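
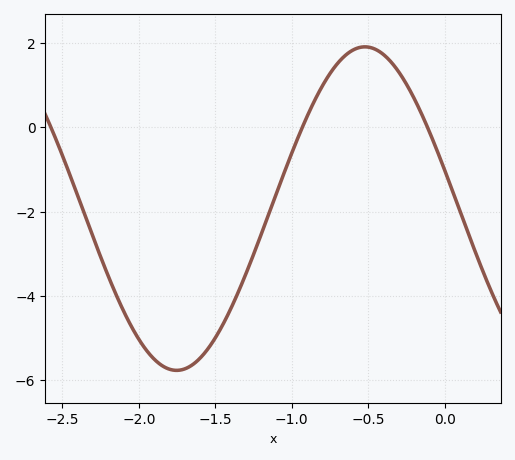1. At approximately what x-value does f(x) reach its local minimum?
-1.75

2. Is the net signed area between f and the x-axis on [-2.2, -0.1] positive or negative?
negative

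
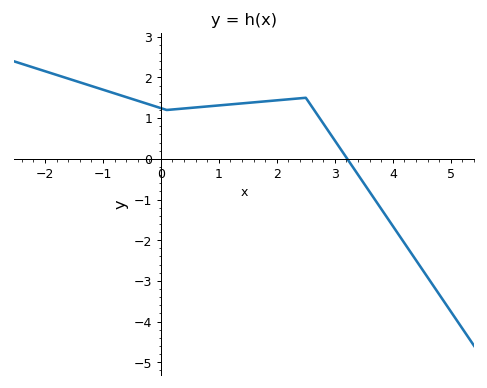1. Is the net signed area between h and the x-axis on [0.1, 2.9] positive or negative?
positive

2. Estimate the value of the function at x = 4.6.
-2.91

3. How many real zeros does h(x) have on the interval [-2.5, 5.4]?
1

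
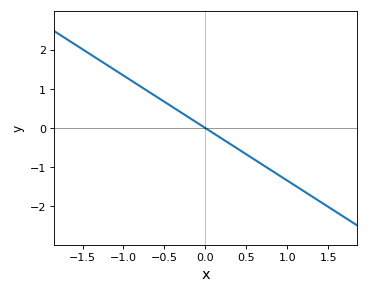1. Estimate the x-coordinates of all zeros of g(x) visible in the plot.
0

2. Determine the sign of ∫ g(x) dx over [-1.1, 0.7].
positive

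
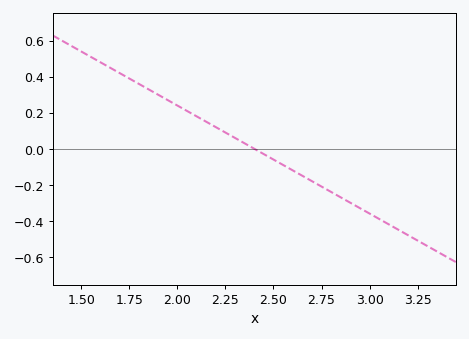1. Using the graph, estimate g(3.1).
-0.42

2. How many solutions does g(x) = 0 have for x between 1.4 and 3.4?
1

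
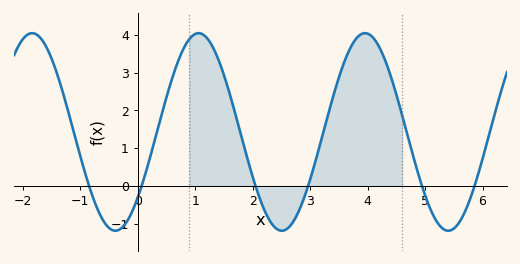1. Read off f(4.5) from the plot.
2.42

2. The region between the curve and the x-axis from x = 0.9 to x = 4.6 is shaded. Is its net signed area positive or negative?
positive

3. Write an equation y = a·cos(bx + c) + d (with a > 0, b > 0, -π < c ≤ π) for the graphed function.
y = 2.62cos(2.17x - 2.3) + 1.43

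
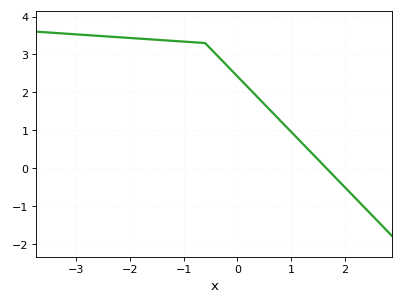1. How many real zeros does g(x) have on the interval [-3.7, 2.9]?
1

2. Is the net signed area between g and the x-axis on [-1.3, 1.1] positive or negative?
positive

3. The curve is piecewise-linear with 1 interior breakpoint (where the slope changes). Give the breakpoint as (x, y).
(-0.6, 3.3)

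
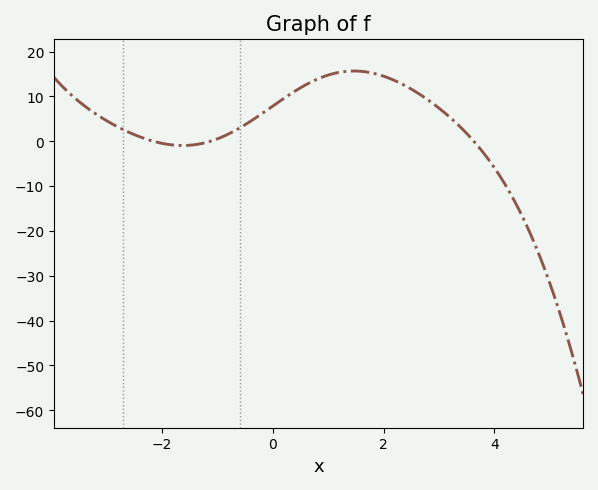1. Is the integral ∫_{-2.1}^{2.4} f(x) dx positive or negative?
positive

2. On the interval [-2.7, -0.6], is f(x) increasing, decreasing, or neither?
neither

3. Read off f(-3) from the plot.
5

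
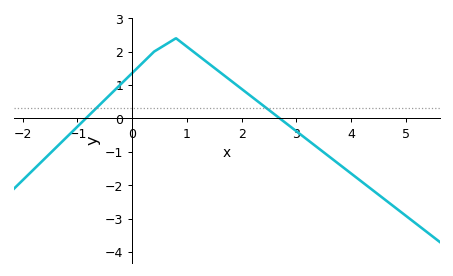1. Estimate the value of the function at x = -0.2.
1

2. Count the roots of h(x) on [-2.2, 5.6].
2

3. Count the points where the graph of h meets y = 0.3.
2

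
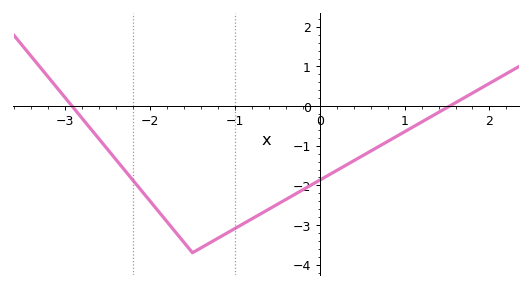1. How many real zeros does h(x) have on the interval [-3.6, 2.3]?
2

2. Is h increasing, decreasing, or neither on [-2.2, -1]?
neither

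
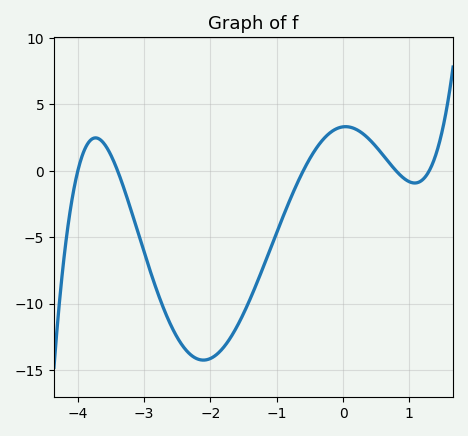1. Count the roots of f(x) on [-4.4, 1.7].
5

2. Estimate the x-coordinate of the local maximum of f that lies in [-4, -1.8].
-3.7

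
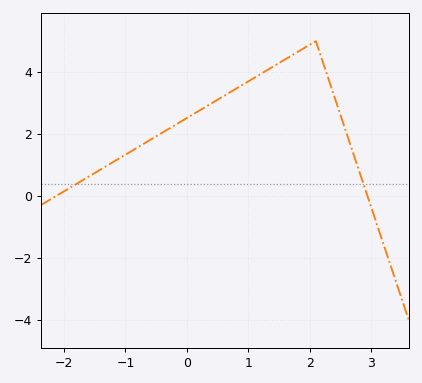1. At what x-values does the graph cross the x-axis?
-2.13, 2.94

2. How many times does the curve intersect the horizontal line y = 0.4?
2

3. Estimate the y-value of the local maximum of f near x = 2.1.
5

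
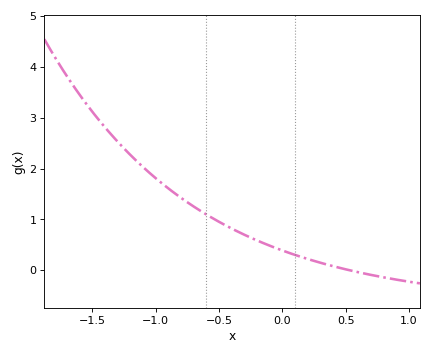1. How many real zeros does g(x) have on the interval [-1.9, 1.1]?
1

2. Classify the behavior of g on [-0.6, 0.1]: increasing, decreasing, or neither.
decreasing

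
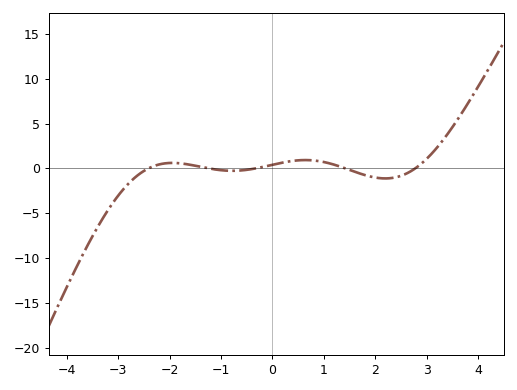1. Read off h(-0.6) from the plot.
0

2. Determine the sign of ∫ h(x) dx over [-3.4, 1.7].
negative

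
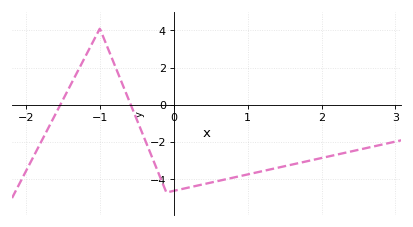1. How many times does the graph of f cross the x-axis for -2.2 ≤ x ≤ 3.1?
2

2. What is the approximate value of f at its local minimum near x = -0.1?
-4.7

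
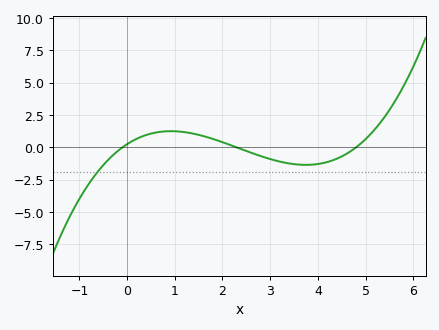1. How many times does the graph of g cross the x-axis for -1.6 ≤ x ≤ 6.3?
3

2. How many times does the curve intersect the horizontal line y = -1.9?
1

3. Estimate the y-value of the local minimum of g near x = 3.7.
-1.35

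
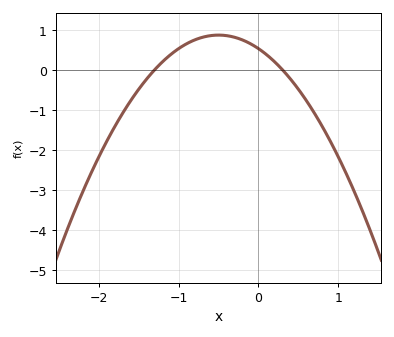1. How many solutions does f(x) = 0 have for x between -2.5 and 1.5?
2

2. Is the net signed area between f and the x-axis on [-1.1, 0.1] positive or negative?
positive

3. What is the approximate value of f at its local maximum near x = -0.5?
0.864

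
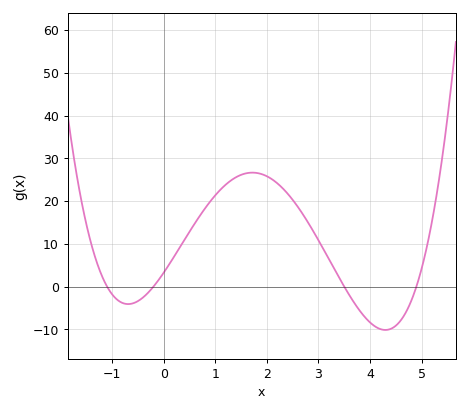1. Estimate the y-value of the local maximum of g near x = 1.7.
27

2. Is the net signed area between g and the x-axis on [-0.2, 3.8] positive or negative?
positive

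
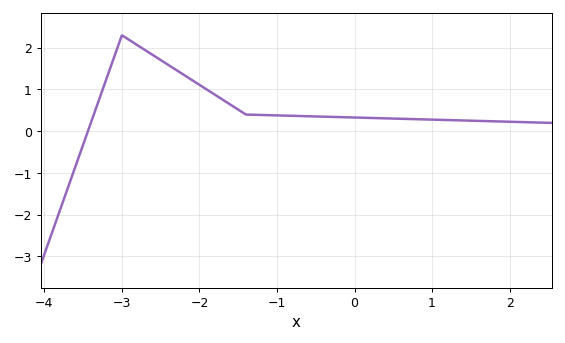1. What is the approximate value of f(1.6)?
0.248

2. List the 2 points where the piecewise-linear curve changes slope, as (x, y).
(-3, 2.3); (-1.4, 0.4)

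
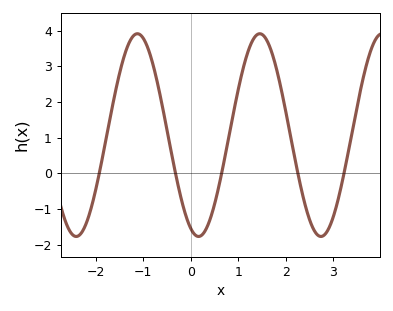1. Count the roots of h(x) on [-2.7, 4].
5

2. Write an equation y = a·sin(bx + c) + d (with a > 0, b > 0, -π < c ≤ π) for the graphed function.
y = 2.84sin(2.44x - 1.97) + 1.07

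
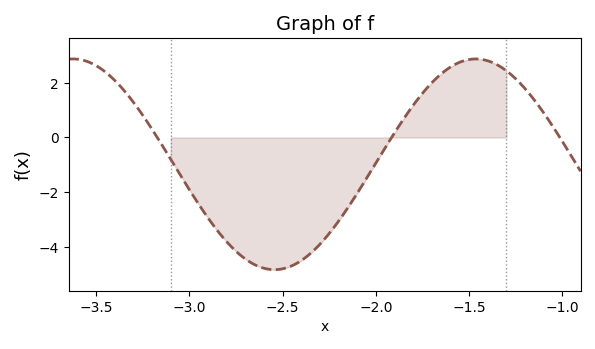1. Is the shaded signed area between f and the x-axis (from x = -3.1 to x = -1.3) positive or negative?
negative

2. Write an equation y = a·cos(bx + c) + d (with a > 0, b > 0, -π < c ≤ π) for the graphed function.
y = 3.85cos(2.91x - 2.02) - 0.98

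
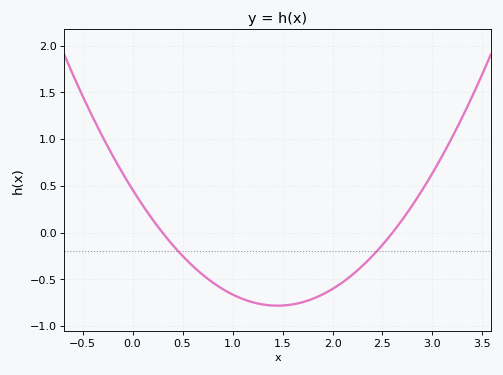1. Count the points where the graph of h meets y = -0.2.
2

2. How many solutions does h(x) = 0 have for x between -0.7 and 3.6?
2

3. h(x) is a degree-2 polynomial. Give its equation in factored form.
y = 0.59(x - 0.3)(x - 2.6)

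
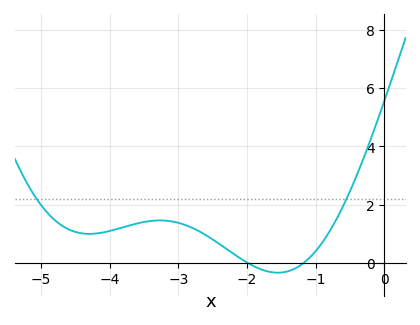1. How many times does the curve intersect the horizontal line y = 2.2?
2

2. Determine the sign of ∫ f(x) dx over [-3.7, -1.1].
positive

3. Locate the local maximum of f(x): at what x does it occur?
-3.27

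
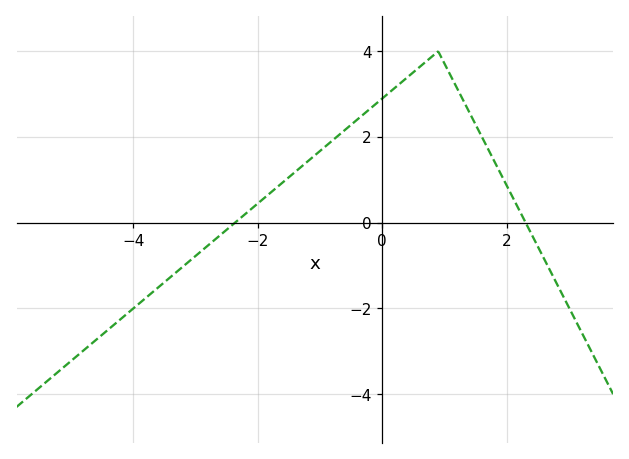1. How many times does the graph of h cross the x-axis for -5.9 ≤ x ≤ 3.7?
2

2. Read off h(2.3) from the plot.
0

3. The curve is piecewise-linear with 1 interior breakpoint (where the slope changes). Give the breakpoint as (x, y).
(0.9, 4)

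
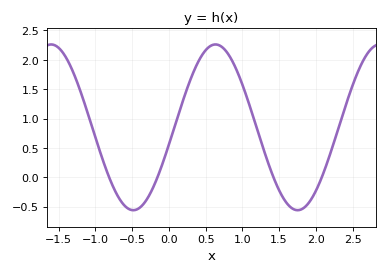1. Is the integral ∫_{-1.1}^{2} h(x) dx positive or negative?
positive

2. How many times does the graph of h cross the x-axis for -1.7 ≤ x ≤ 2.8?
4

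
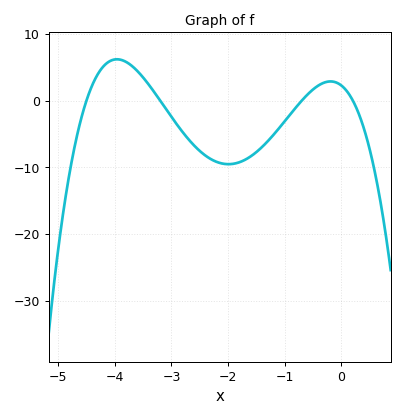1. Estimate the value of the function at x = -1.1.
-4.12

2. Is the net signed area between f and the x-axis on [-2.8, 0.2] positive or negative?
negative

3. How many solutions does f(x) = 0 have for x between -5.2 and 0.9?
4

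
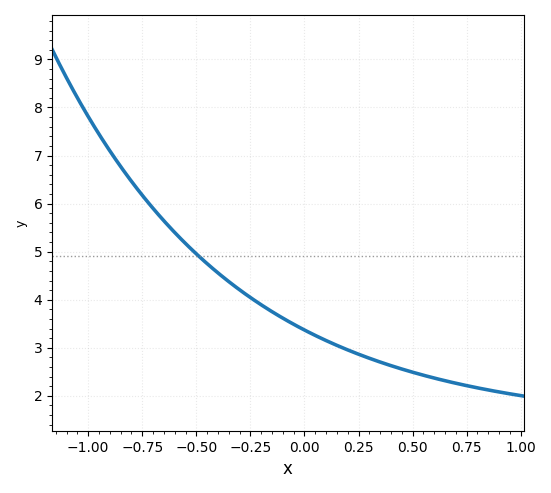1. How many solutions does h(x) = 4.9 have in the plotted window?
1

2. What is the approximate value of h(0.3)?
2.78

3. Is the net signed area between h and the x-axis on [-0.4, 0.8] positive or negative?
positive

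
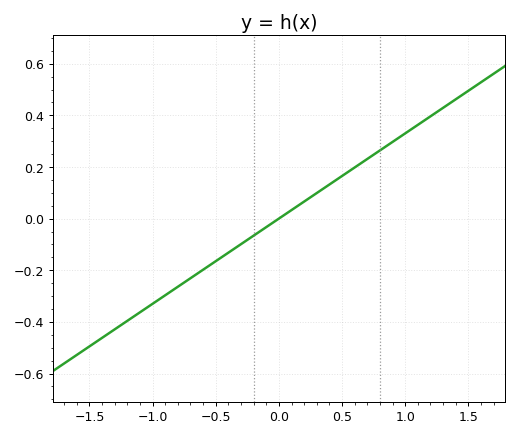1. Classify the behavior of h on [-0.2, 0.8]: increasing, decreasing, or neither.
increasing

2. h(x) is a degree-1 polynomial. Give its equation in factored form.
y = 0.33(x - 0)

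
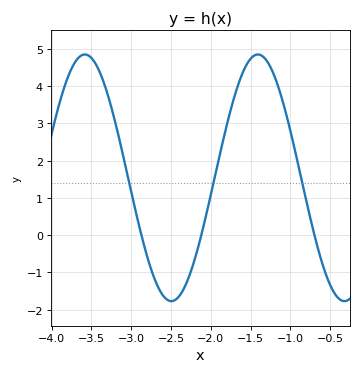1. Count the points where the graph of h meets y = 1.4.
3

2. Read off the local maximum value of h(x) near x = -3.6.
4.8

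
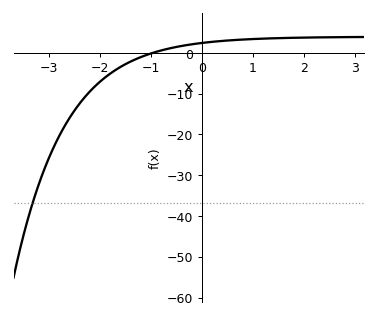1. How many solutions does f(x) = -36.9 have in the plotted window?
1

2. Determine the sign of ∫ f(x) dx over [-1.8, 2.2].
positive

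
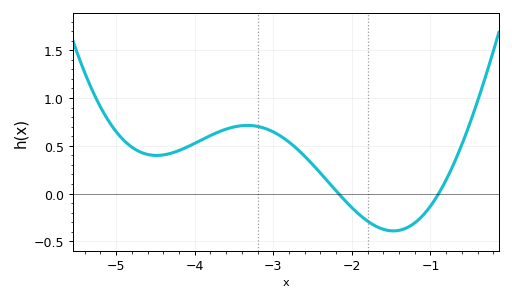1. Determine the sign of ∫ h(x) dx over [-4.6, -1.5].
positive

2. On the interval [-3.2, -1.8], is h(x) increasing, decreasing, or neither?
decreasing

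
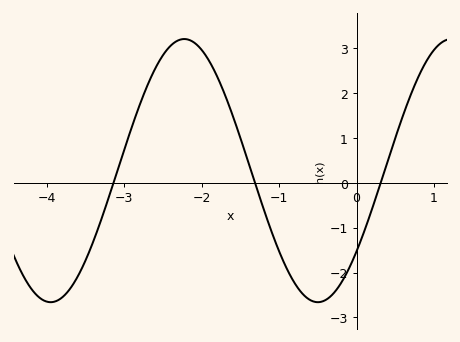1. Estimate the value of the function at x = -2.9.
1.3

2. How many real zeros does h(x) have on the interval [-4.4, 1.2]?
3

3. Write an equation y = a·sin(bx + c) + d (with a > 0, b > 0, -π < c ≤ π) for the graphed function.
y = 2.93sin(1.8x - 0.66) + 0.27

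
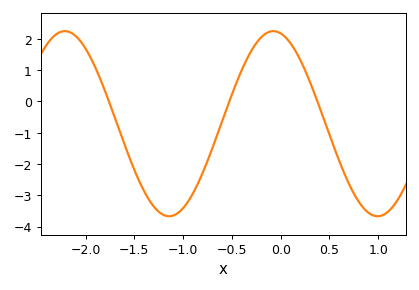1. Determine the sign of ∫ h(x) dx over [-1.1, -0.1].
negative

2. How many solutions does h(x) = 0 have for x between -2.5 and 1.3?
3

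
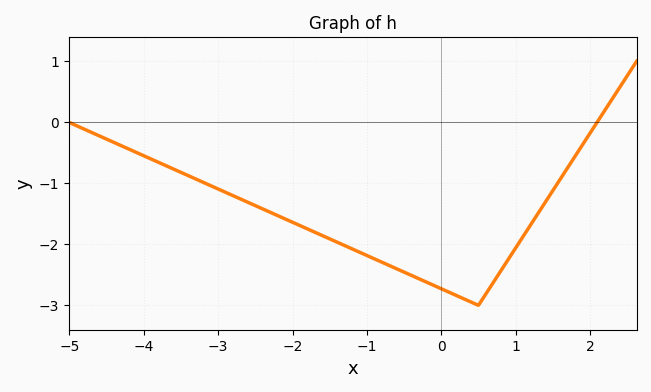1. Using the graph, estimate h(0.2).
-2.84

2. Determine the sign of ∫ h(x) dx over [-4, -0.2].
negative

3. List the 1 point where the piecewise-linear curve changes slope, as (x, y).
(0.5, -3)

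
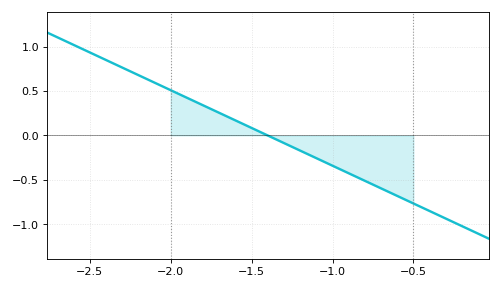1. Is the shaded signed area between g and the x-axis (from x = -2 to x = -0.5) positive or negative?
negative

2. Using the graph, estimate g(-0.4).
-0.85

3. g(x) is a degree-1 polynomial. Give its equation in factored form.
y = -0.85(x + 1.4)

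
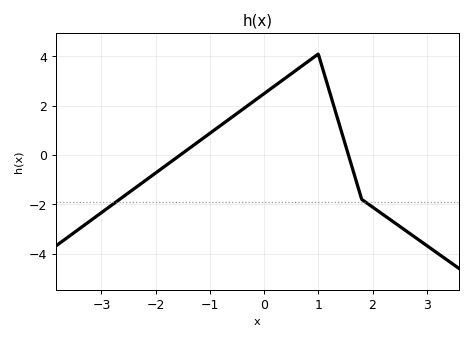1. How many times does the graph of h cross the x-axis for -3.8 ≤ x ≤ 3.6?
2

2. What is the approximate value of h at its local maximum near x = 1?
4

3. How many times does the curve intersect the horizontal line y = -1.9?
2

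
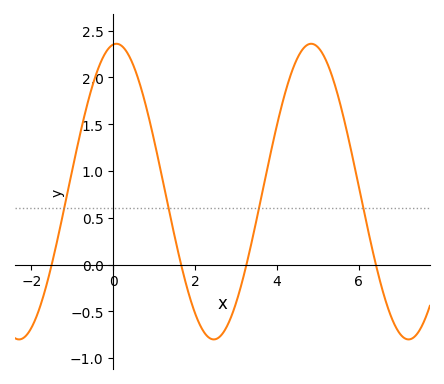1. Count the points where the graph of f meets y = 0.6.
4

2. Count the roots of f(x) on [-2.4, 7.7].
4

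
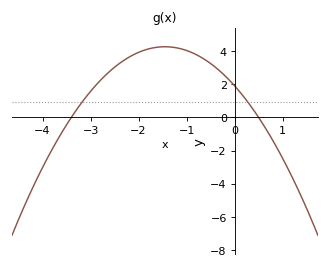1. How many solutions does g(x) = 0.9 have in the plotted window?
2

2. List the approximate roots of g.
-3.4, 0.5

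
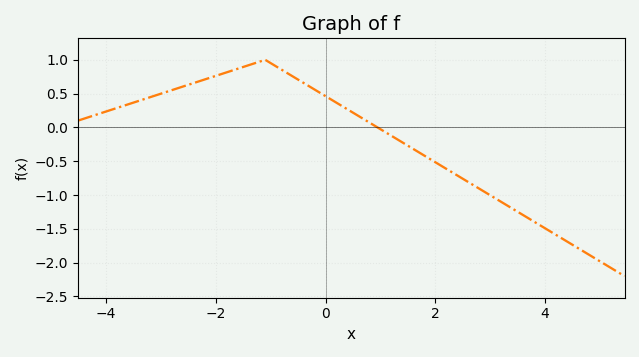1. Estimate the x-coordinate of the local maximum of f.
-1.2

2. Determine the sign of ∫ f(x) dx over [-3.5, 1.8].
positive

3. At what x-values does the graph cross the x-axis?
1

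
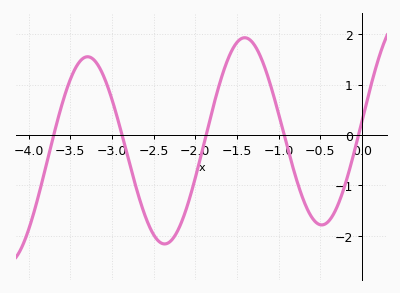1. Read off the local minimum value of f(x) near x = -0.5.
-1.79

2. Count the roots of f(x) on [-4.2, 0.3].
5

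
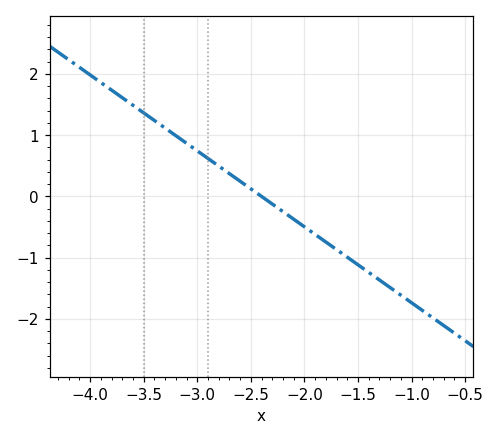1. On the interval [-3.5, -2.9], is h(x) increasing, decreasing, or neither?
decreasing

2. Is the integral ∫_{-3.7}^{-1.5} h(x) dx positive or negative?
positive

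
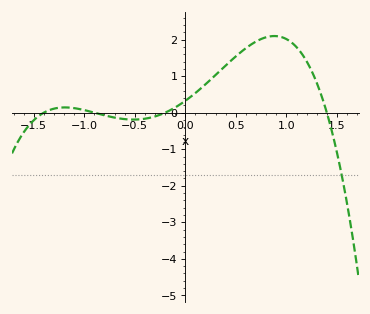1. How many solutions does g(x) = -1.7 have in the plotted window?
1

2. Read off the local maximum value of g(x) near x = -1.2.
0.144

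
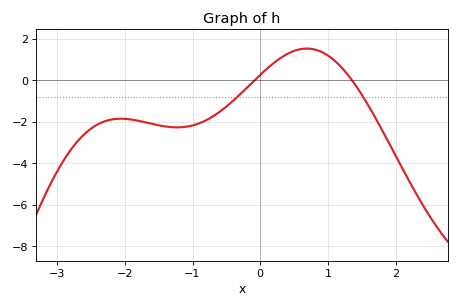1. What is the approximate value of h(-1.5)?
-2.17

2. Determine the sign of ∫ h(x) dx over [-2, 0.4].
negative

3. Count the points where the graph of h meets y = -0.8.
2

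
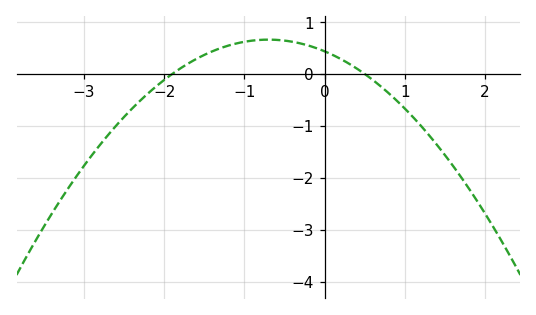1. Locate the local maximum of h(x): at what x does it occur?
-0.7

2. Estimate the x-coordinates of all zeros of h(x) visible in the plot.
-1.9, 0.5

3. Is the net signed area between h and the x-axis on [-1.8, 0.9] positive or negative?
positive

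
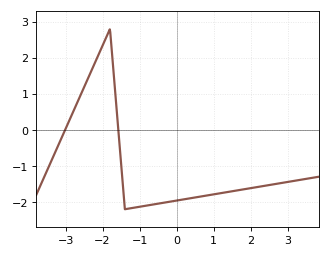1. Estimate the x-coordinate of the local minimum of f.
-1.4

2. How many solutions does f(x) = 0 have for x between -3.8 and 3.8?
2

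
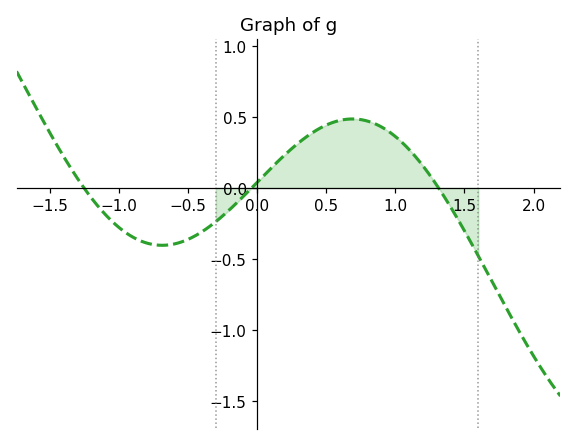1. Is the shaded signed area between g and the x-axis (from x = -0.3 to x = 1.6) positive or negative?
positive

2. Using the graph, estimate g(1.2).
0.15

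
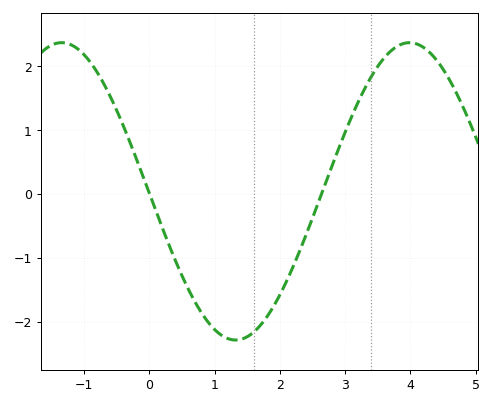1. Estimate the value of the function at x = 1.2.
-2.3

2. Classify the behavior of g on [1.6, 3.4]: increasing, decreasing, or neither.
increasing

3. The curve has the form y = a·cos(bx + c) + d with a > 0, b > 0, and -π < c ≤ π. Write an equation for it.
y = 2.33cos(1.2x + 1.6) + 0.04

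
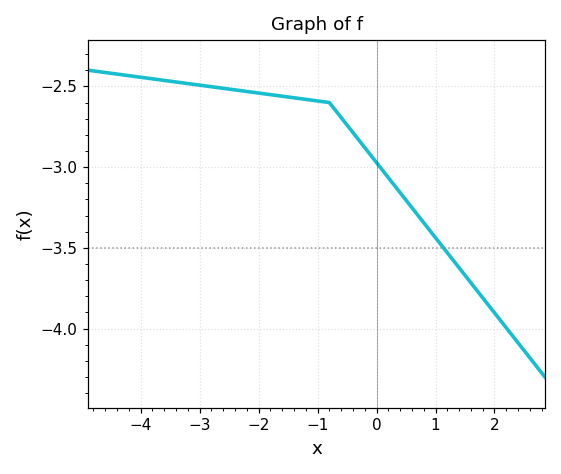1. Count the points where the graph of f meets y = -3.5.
1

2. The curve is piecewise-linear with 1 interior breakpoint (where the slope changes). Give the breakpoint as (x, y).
(-0.8, -2.6)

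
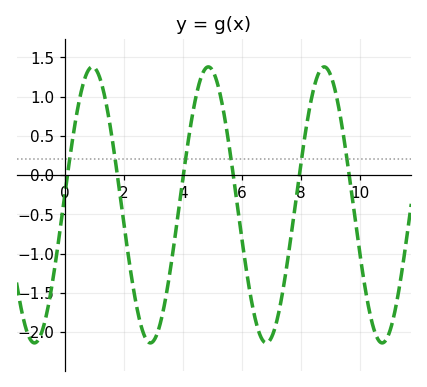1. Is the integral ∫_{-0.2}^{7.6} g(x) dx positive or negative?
negative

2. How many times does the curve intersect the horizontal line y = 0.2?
6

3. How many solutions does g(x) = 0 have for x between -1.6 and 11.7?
6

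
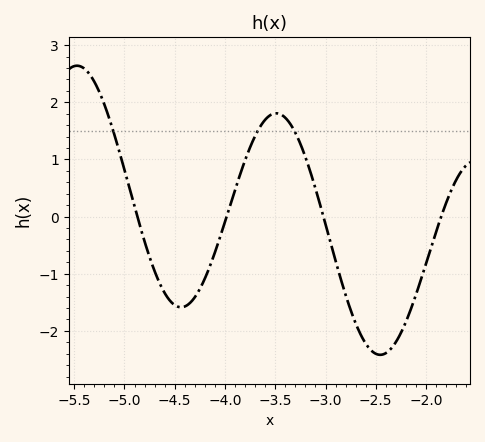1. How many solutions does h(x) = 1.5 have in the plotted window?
3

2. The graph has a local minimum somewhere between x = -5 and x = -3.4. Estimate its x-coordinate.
-4.44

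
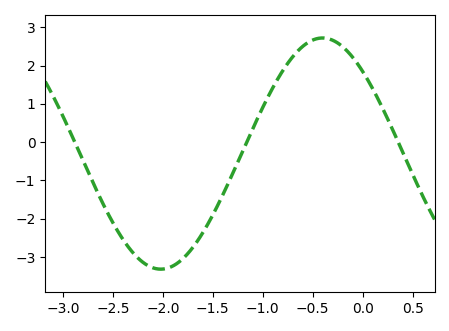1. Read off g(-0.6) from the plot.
2.5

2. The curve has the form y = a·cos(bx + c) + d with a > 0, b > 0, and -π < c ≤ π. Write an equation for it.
y = 3.02cos(1.9x + 0.78) - 0.3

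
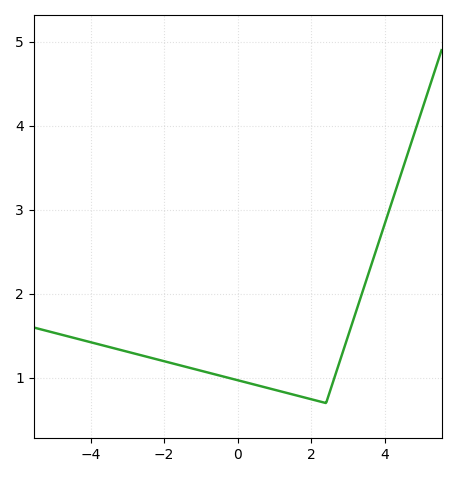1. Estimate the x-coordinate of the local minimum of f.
2.4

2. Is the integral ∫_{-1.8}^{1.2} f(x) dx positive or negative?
positive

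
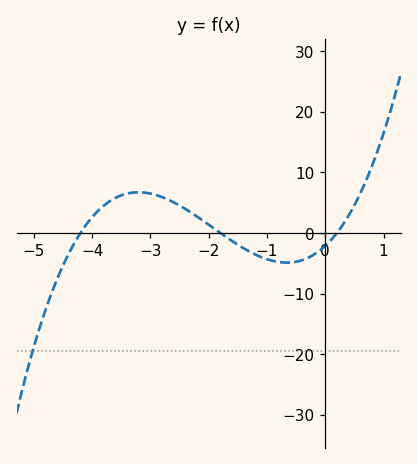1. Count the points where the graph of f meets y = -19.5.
1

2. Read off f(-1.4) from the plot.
-3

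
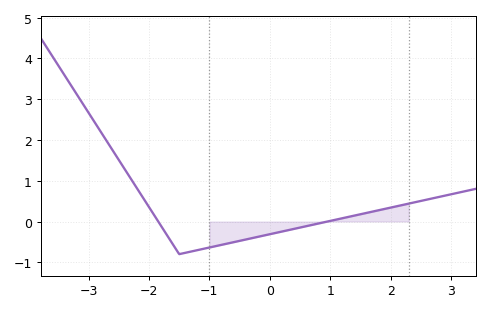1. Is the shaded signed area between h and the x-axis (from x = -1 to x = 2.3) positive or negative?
negative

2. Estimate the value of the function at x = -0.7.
-0.5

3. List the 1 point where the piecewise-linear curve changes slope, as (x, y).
(-1.5, -0.8)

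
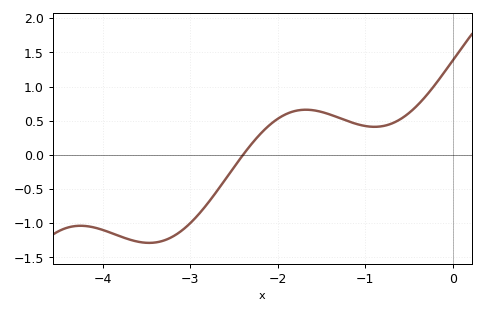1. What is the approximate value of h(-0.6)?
0.5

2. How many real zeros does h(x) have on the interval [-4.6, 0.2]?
1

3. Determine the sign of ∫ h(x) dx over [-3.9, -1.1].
negative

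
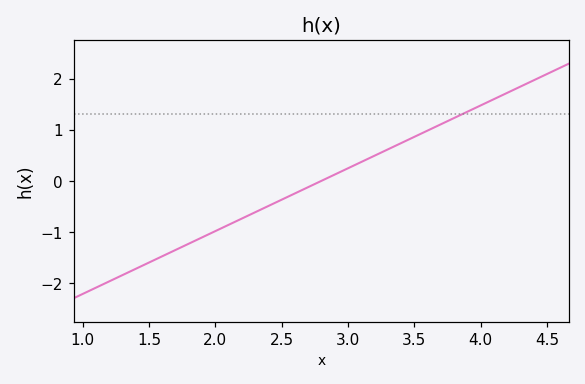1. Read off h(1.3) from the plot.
-1.84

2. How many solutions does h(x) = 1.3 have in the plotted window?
1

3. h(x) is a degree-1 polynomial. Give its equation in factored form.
y = 1.23(x - 2.8)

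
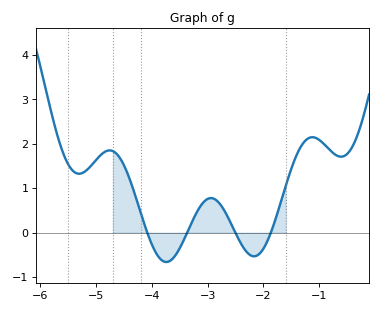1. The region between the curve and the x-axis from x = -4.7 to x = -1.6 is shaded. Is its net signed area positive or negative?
positive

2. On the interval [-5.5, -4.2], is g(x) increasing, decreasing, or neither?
neither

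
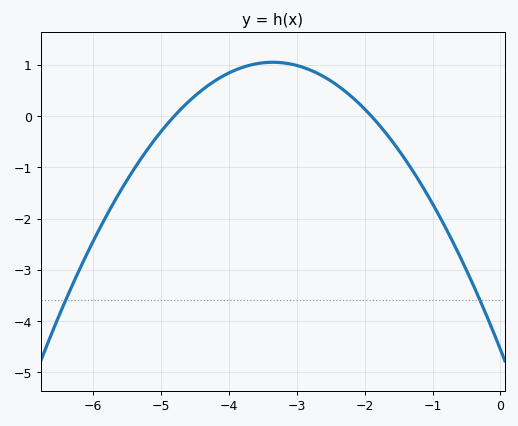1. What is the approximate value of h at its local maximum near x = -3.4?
1.1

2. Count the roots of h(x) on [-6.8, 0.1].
2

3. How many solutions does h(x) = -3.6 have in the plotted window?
2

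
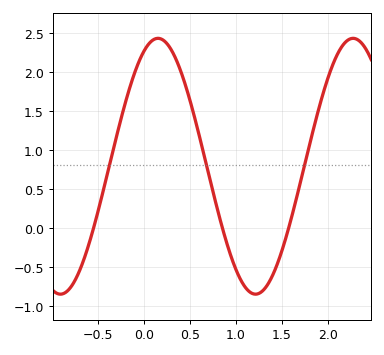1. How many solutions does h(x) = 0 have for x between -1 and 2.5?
3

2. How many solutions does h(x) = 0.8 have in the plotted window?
3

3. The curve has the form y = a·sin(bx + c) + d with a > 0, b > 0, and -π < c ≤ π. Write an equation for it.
y = 1.64sin(3x + 1.1) + 0.79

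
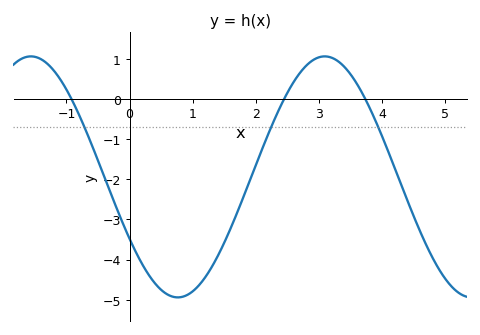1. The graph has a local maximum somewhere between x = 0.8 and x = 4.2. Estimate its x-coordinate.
3.09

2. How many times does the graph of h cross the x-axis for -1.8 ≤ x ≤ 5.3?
3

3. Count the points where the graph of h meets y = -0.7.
3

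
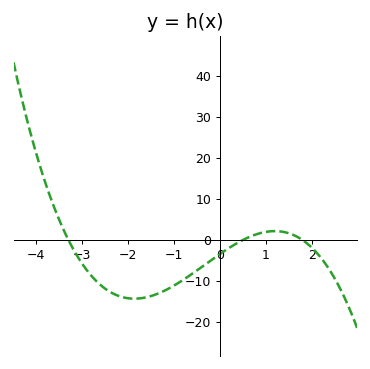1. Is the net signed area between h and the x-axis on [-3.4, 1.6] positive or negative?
negative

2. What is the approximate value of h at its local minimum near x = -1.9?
-14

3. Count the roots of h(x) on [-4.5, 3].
3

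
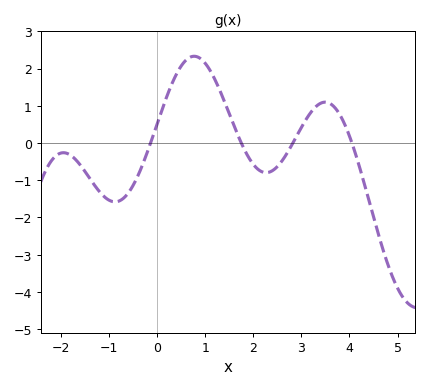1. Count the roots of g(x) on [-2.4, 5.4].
4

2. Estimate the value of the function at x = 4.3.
-1.1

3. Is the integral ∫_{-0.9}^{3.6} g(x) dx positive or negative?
positive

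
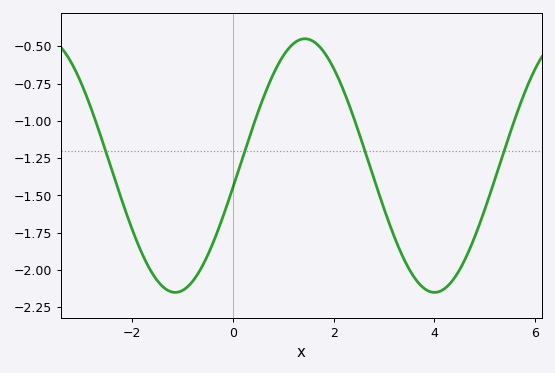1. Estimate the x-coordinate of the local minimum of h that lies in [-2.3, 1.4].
-1.2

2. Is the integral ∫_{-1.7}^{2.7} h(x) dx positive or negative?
negative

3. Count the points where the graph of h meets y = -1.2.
4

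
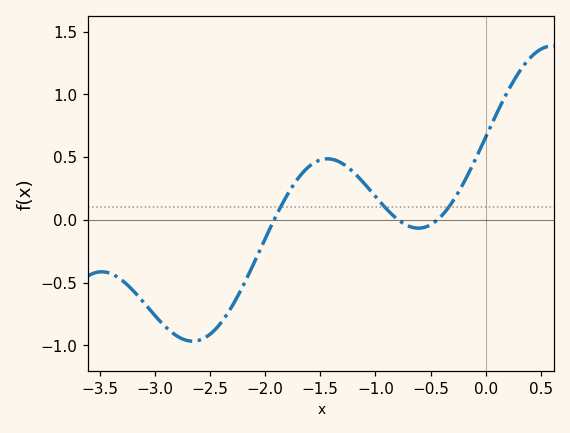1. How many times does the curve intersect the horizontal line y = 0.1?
3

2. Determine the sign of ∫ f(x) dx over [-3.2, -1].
negative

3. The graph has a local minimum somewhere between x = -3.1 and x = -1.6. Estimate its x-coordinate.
-2.7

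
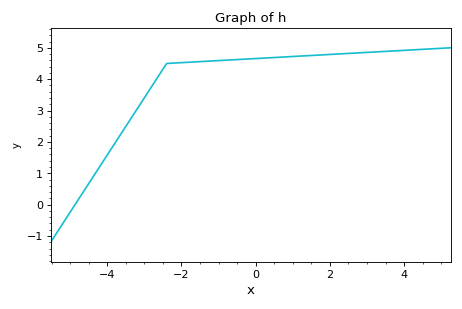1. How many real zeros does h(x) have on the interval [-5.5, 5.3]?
1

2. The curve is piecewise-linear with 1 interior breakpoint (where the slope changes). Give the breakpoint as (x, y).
(-2.4, 4.5)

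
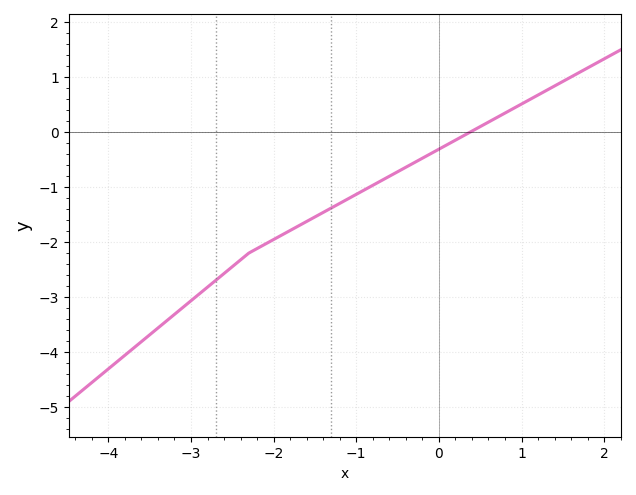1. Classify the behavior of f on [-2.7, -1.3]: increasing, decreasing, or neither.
increasing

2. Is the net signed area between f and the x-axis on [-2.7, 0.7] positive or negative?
negative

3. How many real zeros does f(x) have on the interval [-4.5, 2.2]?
1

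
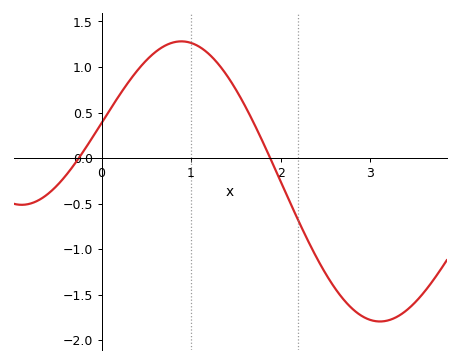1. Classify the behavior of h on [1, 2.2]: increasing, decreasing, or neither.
decreasing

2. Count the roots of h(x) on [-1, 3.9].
2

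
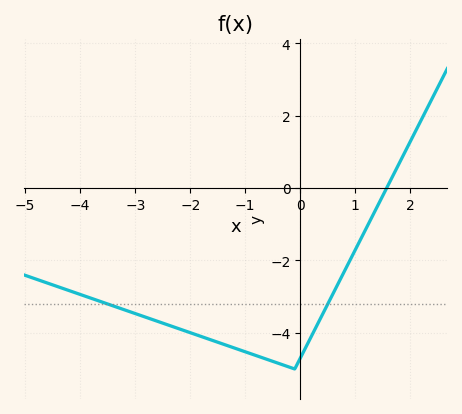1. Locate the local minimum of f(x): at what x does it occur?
-0.2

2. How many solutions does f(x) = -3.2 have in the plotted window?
2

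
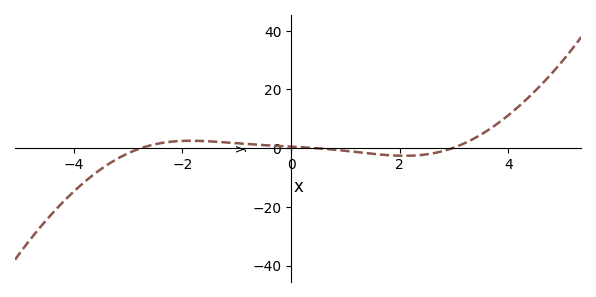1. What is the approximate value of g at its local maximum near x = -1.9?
2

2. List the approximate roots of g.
-2.8, 0.4, 3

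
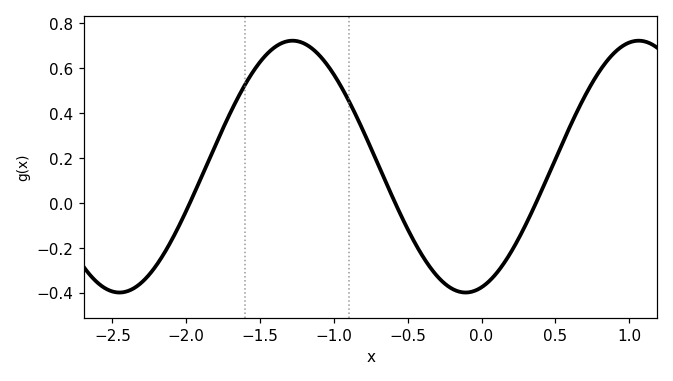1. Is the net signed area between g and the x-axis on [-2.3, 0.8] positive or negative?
positive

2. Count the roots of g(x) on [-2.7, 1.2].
3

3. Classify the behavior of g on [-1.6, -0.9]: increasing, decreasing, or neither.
neither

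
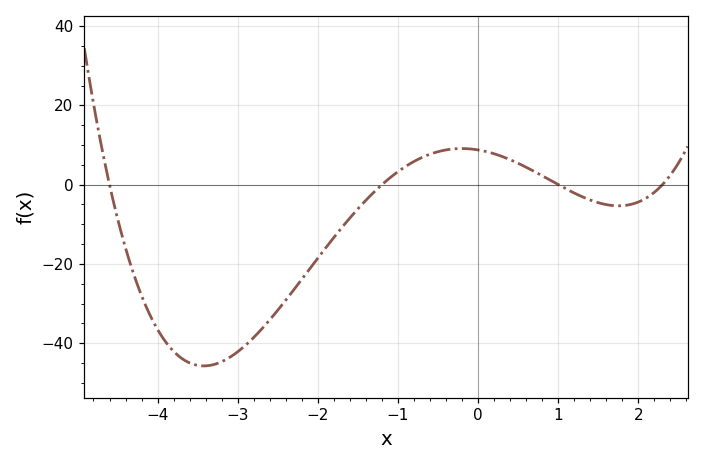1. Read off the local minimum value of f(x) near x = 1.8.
-5.33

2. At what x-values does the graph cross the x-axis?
-4.6, -1.2, 1, 2.3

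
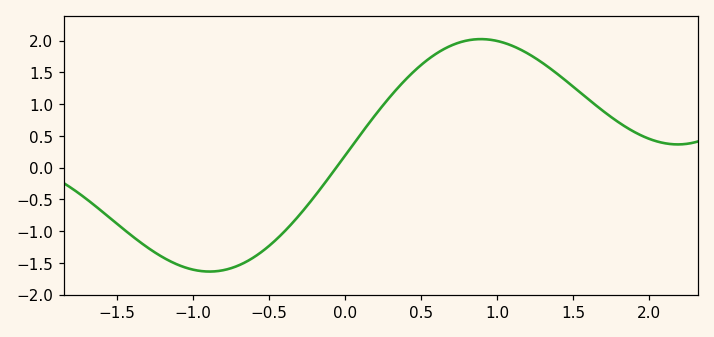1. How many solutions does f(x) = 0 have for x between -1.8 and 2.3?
1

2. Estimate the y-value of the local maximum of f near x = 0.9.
2.05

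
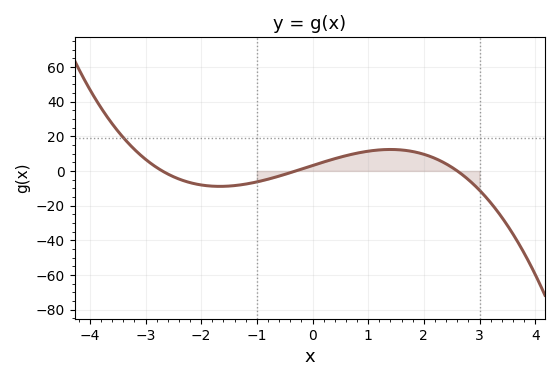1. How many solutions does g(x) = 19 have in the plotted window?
1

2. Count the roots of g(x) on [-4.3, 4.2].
3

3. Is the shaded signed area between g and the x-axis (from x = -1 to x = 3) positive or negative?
positive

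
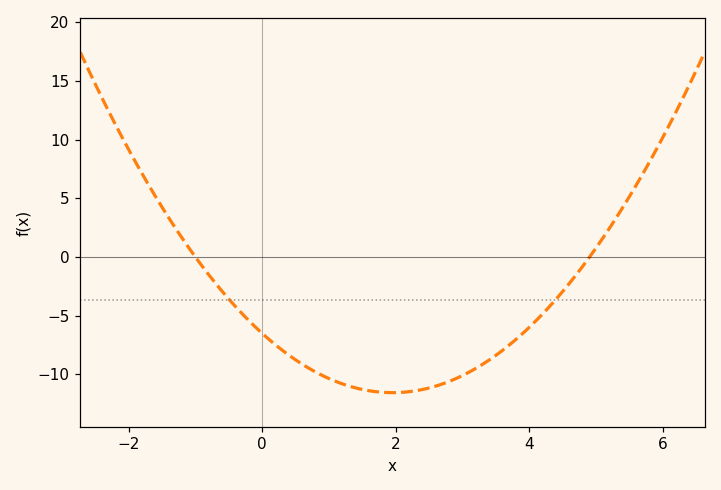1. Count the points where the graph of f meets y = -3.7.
2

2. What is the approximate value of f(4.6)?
-2.23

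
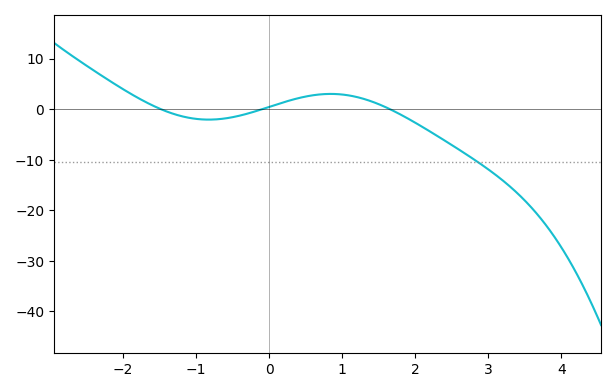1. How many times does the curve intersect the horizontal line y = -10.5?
1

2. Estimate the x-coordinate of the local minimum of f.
-0.8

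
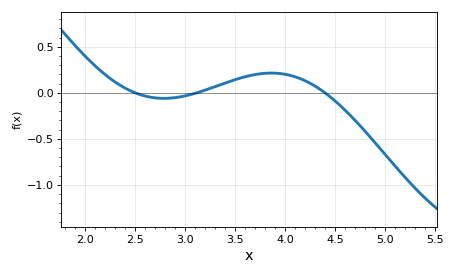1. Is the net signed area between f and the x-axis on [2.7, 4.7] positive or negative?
positive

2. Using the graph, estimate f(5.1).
-0.798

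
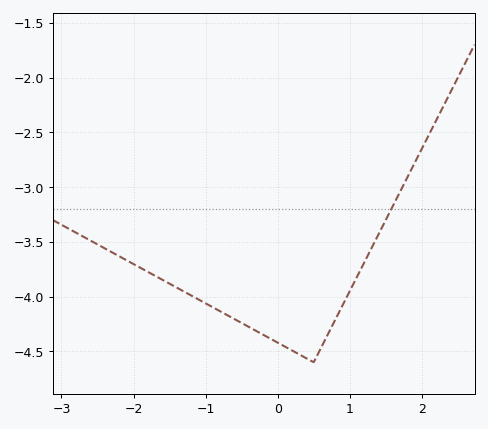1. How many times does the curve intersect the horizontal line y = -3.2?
1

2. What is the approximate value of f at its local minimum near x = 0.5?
-4.6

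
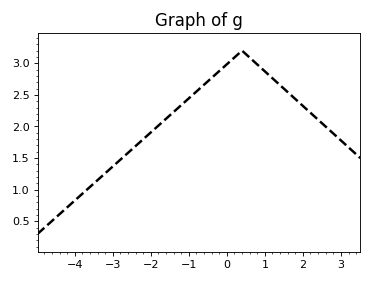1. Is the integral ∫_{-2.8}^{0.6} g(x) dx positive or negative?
positive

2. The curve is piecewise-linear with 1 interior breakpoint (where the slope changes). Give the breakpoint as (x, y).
(0.4, 3.2)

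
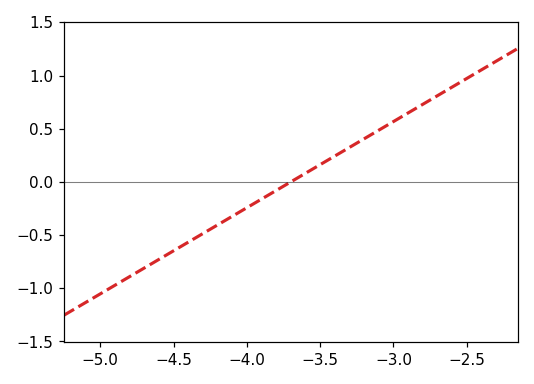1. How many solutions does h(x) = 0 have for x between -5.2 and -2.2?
1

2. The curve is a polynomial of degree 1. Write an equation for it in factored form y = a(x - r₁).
y = 0.81(x + 3.7)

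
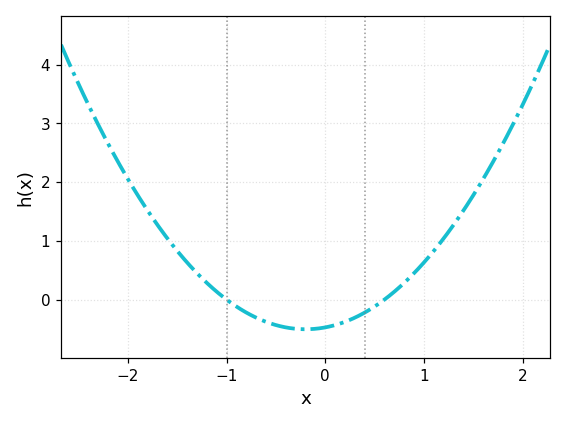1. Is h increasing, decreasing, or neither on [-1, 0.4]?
neither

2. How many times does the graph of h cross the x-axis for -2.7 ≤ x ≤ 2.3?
2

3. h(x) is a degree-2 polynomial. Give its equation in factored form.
y = 0.79(x + 1)(x - 0.6)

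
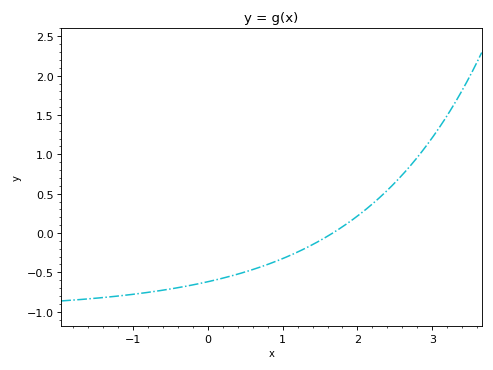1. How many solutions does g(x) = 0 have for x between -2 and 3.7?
1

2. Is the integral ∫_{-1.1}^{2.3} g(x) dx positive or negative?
negative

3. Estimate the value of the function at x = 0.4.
-0.5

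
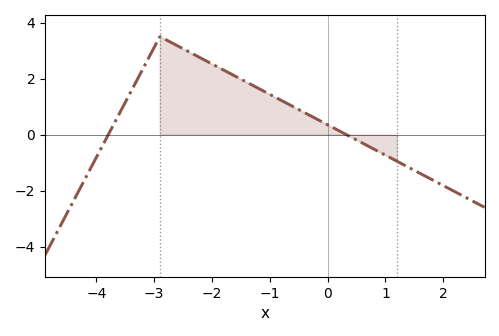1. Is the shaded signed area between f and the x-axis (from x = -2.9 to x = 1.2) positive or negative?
positive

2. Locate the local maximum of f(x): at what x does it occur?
-2.8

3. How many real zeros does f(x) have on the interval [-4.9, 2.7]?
2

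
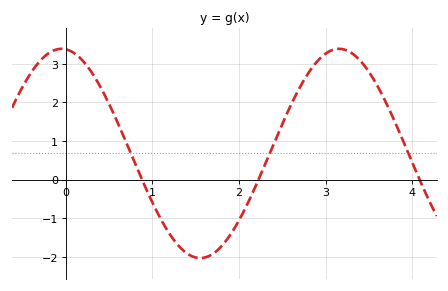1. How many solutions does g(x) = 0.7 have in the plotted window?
3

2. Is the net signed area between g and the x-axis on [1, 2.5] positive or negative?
negative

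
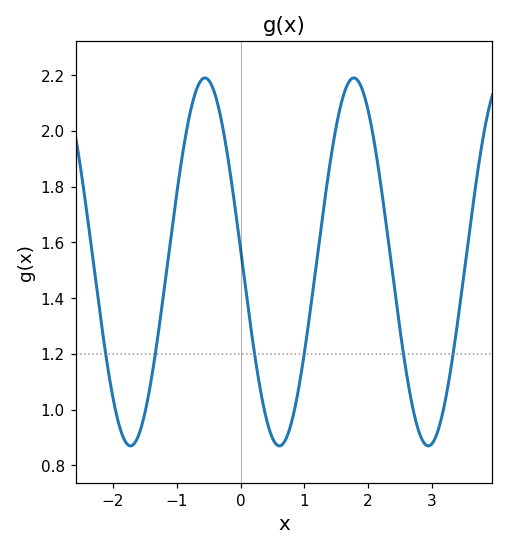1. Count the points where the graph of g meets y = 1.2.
6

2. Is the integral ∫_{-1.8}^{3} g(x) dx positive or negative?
positive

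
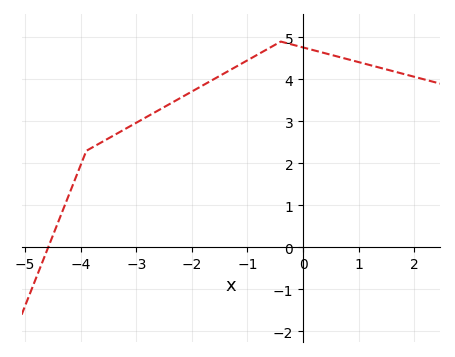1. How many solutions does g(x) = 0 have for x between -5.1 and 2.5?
1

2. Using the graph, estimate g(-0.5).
4.8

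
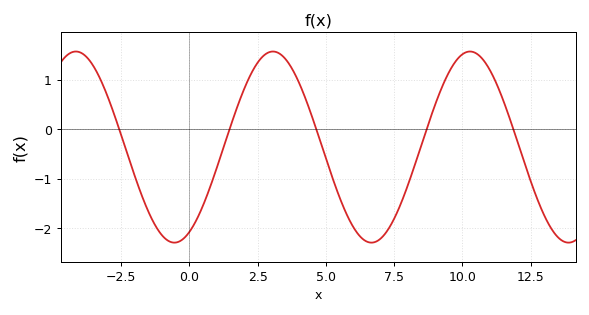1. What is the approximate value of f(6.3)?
-2.2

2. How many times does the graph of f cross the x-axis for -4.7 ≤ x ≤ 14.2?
5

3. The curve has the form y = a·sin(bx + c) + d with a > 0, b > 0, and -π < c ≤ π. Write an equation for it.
y = 1.93sin(0.87x - 1.1) - 0.36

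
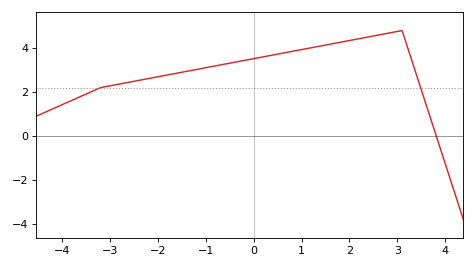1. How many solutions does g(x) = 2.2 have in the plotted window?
2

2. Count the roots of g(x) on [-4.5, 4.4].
1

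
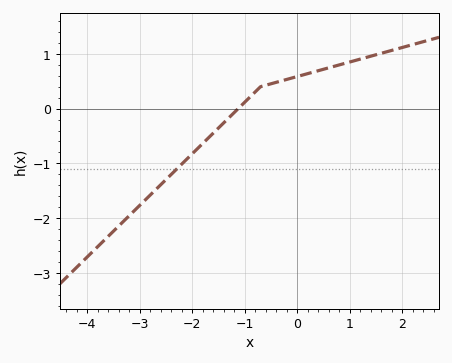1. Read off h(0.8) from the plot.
0.797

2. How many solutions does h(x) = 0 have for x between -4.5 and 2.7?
1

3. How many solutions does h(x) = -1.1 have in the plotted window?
1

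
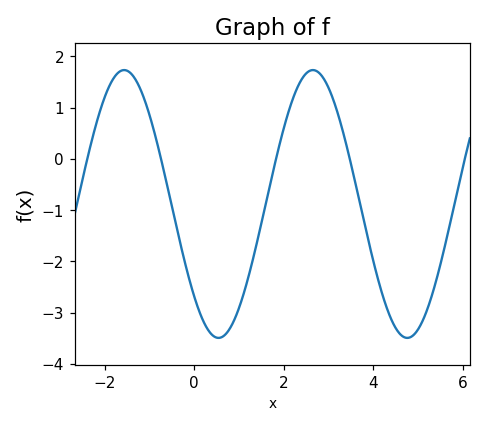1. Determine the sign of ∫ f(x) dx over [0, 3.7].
negative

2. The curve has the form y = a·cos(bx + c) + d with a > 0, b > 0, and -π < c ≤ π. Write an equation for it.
y = 2.61cos(1.49x + 2.33) - 0.88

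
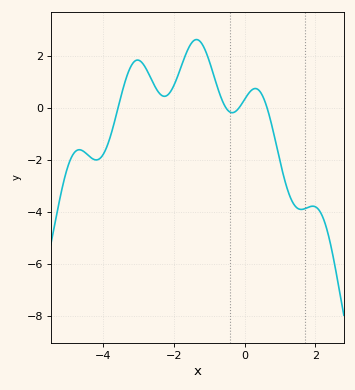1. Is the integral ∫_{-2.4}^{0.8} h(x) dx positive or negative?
positive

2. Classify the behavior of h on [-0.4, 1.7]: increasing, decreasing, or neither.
neither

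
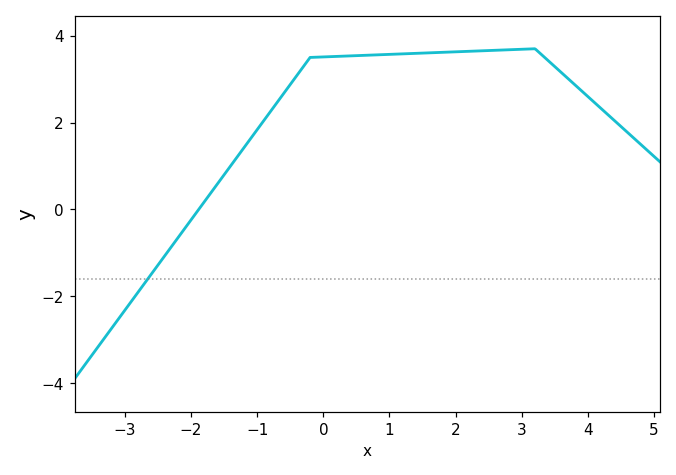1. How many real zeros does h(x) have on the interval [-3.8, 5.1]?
1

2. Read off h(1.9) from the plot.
3.6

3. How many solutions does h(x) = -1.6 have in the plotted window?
1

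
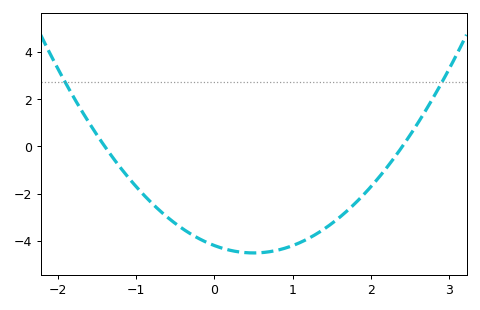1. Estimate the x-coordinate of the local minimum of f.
0.5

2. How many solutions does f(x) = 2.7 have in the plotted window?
2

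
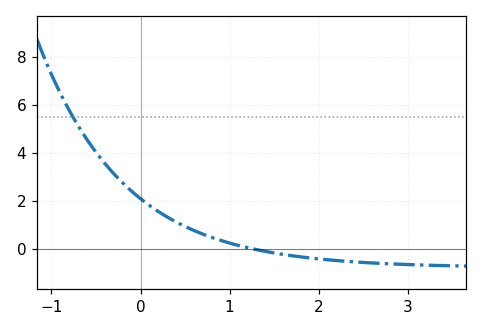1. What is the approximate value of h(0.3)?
1.4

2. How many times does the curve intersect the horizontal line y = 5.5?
1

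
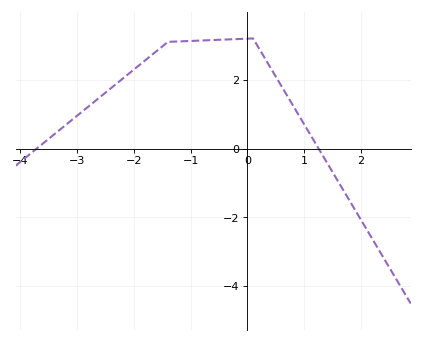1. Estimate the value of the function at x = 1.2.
0.2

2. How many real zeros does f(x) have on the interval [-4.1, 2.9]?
2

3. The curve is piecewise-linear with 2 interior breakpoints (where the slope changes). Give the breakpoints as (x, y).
(-1.4, 3.1); (0.1, 3.2)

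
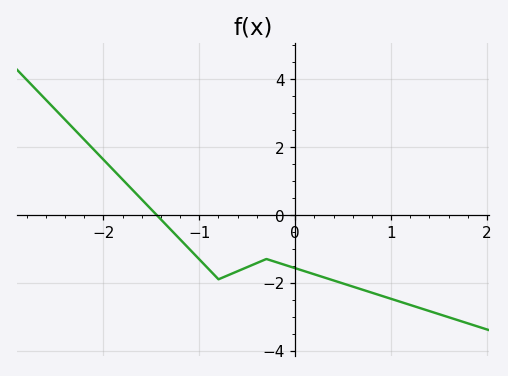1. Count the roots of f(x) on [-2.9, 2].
1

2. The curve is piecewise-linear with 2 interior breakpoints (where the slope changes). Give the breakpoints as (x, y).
(-0.8, -1.9); (-0.3, -1.3)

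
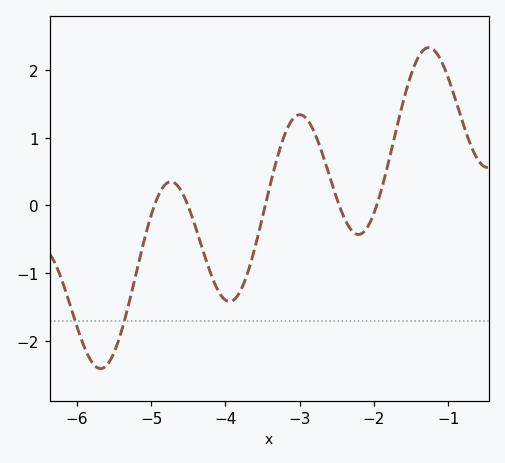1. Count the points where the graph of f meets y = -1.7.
2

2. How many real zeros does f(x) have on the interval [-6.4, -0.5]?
5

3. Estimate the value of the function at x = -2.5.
0.103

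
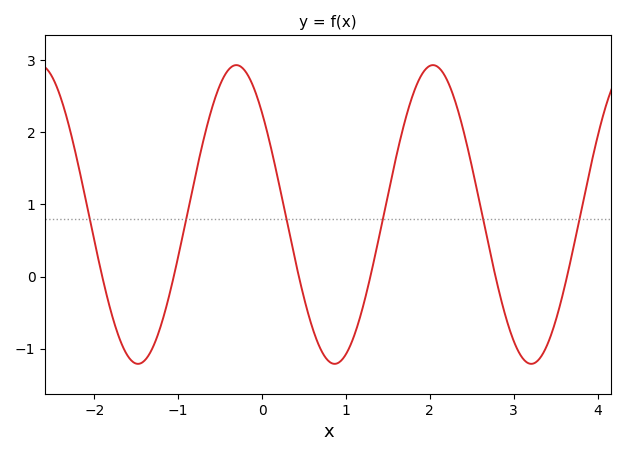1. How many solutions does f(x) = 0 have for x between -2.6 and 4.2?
6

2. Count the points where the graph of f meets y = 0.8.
6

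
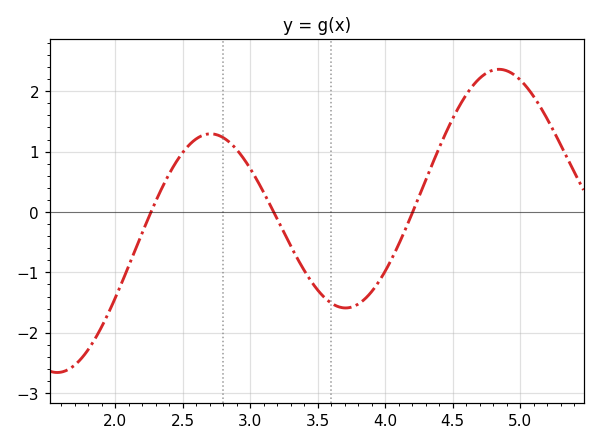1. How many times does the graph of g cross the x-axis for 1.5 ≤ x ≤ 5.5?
3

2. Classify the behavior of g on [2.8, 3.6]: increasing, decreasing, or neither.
decreasing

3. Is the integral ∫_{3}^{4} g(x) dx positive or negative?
negative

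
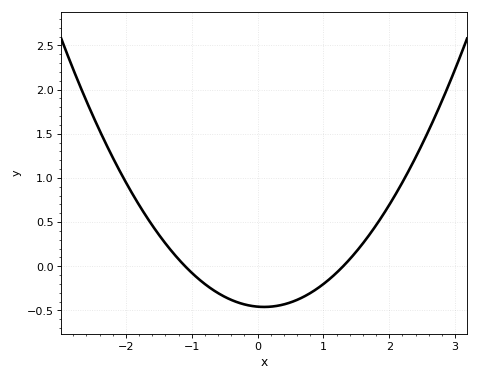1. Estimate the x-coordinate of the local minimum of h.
0.1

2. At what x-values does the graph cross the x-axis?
-1.1, 1.3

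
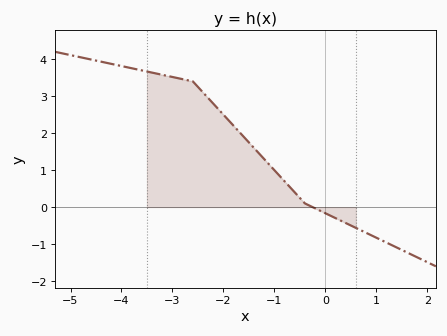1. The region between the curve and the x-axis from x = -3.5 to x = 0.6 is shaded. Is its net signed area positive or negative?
positive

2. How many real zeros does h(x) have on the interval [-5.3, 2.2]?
1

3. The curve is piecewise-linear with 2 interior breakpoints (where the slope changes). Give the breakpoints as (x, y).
(-2.6, 3.4); (-0.4, 0.1)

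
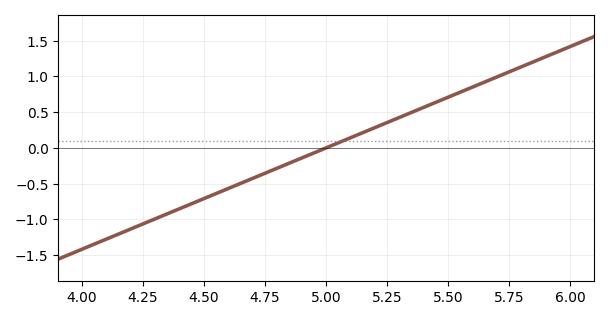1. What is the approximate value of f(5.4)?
0.568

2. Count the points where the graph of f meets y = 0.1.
1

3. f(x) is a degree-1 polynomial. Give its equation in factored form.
y = 1.42(x - 5)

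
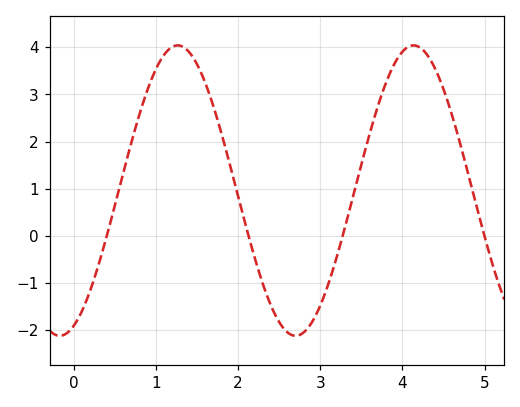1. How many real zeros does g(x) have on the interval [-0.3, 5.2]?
4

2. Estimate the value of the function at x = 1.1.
3.84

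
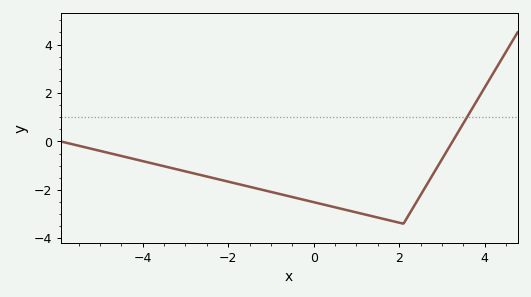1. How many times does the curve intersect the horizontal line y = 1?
1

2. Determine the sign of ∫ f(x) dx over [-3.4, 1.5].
negative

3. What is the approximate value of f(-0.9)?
-2.13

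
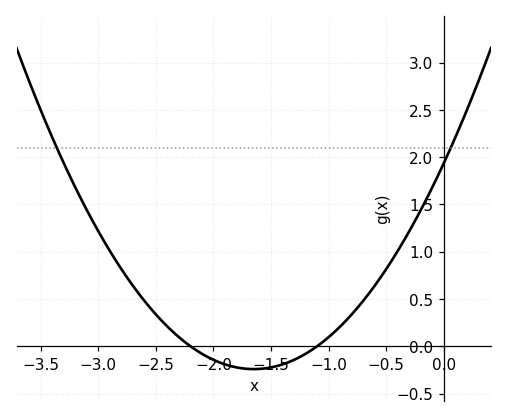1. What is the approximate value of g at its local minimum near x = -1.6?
-0.242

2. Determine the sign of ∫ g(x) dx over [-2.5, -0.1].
positive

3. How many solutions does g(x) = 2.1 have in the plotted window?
2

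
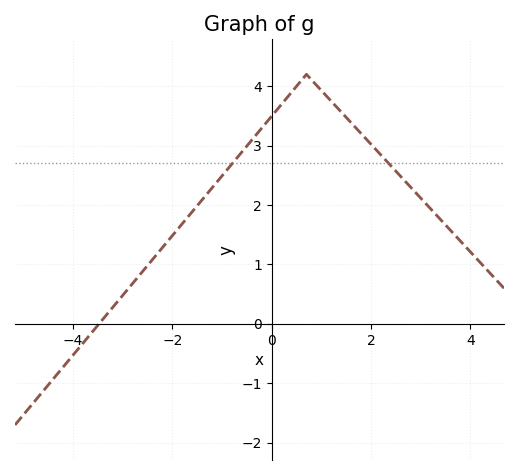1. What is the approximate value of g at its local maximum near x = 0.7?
4.2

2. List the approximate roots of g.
-3.4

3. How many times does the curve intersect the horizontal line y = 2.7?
2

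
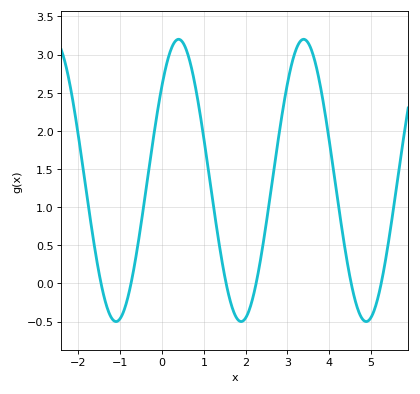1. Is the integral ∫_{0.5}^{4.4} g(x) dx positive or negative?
positive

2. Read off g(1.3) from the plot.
0.75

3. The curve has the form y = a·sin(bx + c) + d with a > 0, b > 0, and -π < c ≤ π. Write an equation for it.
y = 1.85sin(2.1x + 0.74) + 1.35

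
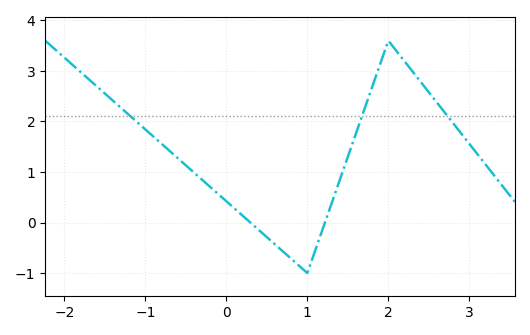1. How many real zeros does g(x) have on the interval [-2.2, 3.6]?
2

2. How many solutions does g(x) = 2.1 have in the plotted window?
3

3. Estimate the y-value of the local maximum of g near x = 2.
3.6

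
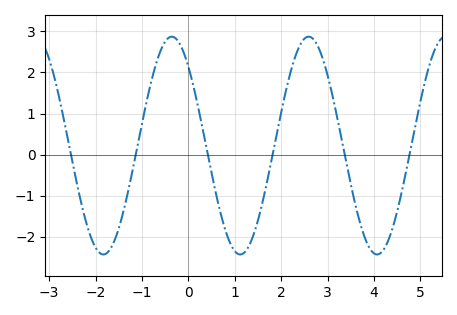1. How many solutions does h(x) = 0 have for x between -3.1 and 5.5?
6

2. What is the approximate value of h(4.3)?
-2.1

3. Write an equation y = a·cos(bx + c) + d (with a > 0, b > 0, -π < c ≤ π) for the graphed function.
y = 2.65cos(2.1x + 0.76) + 0.22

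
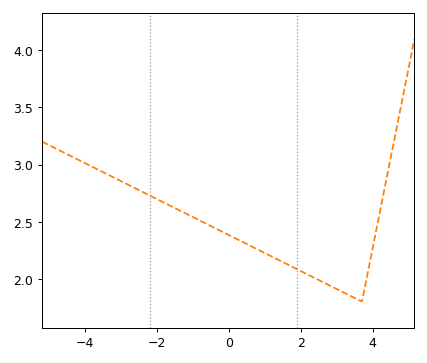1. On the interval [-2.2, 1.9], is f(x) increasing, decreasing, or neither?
decreasing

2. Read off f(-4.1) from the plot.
3.05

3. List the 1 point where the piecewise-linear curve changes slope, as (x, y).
(3.7, 1.8)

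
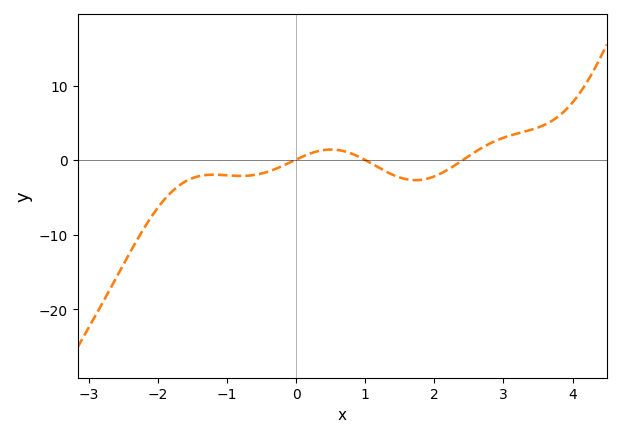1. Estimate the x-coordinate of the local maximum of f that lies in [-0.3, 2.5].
0.506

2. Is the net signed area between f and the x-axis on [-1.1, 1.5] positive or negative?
negative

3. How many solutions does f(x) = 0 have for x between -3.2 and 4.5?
3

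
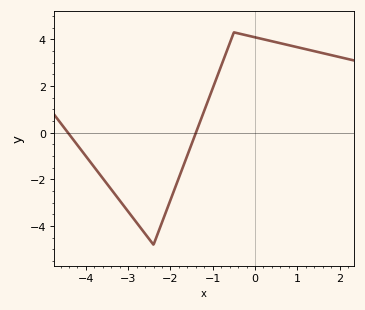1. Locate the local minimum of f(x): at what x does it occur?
-2.4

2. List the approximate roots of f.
-4.42, -1.4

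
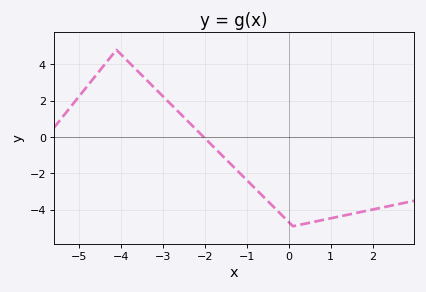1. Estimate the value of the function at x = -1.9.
-0.281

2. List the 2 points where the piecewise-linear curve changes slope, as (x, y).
(-4.1, 4.8); (0.1, -4.9)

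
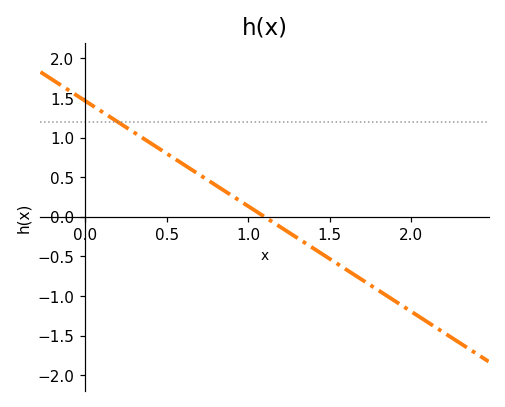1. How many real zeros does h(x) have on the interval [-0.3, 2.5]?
1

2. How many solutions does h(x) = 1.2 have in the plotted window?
1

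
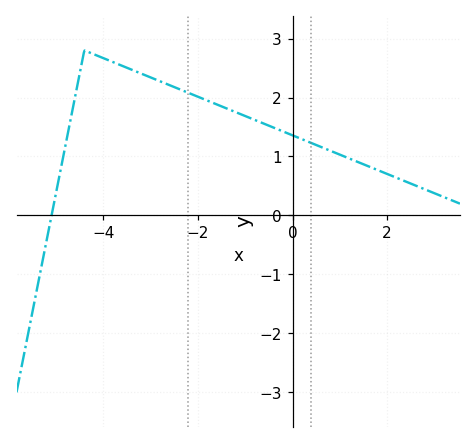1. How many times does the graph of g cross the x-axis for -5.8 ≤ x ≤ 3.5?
1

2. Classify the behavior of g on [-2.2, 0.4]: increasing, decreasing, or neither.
decreasing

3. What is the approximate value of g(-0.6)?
1.56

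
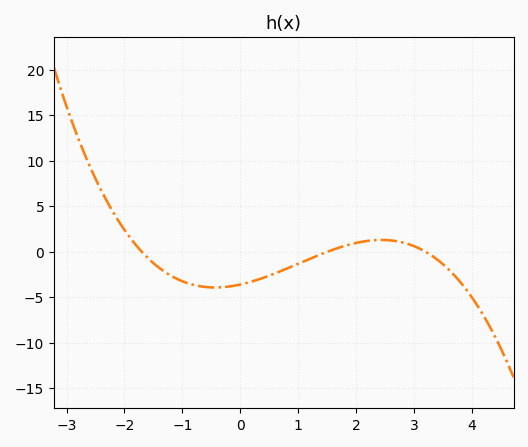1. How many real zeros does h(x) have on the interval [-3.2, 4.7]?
3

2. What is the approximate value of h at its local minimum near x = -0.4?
-4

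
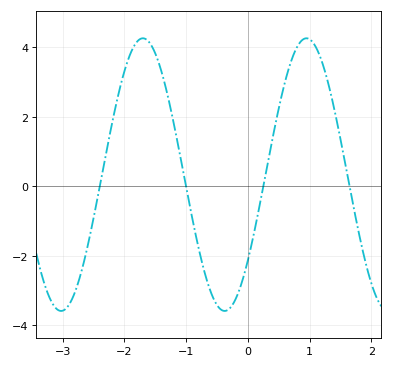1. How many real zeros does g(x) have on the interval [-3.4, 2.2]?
4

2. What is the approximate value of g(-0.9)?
-0.929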